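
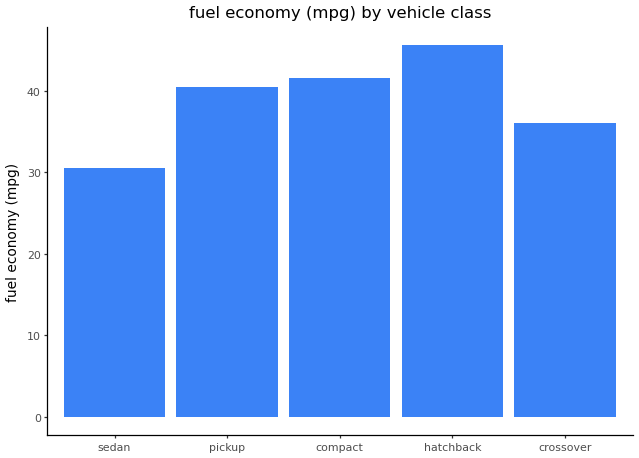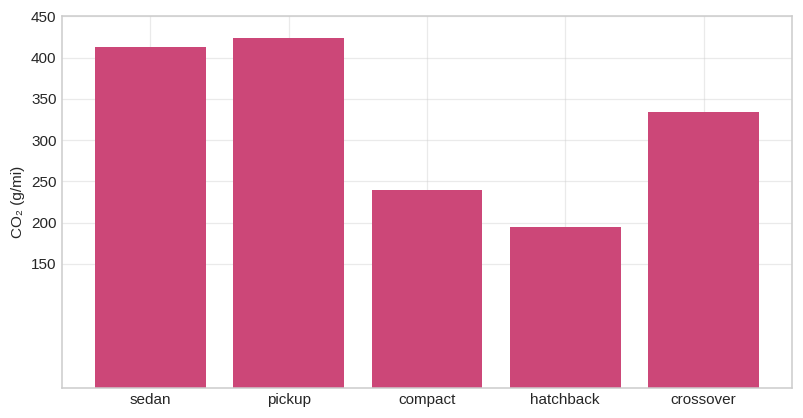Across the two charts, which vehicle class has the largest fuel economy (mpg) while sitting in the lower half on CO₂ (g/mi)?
Chart 2 median CO₂ (g/mi) ≈ 350; below-median vehicle classes: compact, hatchback. Among those, hatchback has the highest fuel economy (mpg) (≈ 45).

hatchback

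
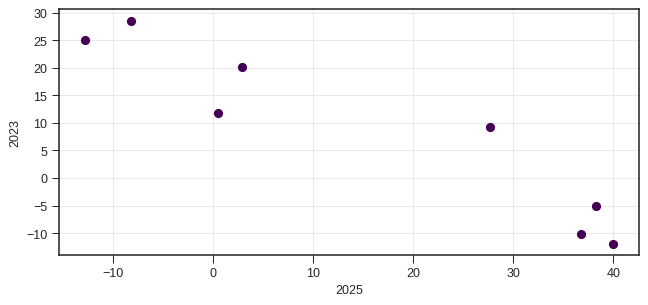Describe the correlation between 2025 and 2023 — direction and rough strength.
Points are negatively correlated; strong (|r| ≈ 0.9).

negative, strong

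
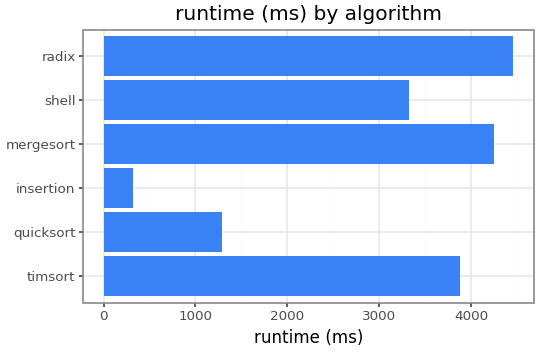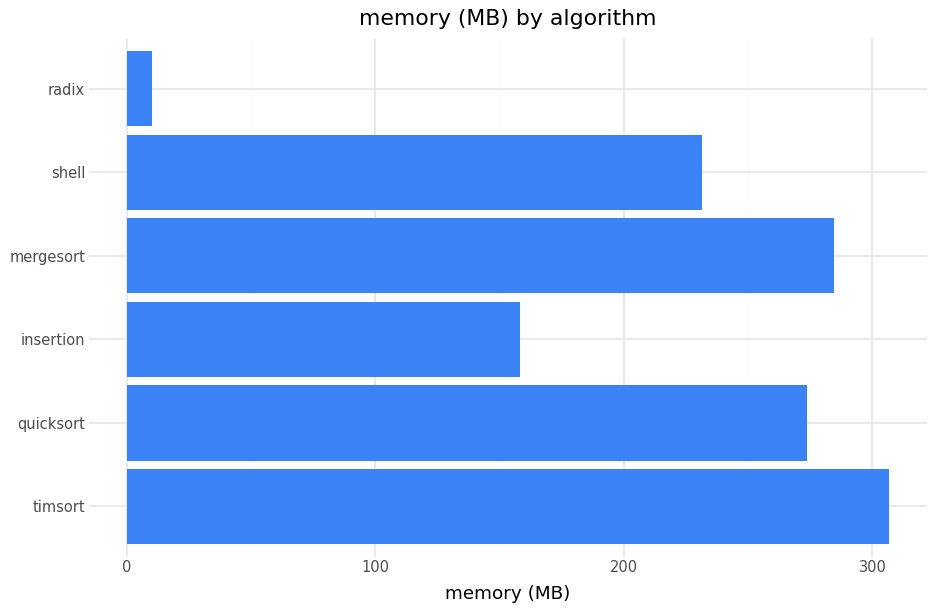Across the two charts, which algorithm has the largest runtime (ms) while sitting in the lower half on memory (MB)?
Chart 2 median memory (MB) ≈ 250; below-median algorithms: insertion, shell, radix. Among those, radix has the highest runtime (ms) (≈ 4500).

radix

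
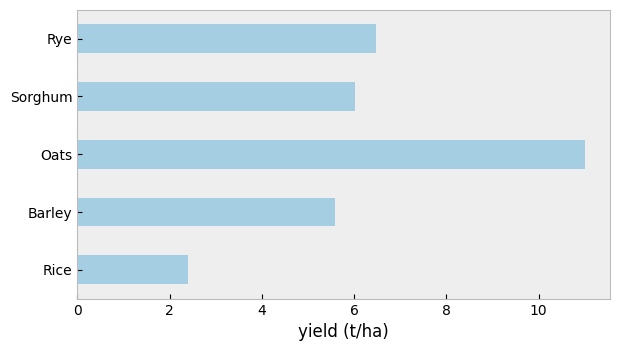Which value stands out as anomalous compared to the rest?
Oats ≈ 11; the rest sit between ≈ 2 and ≈ 6.

Oats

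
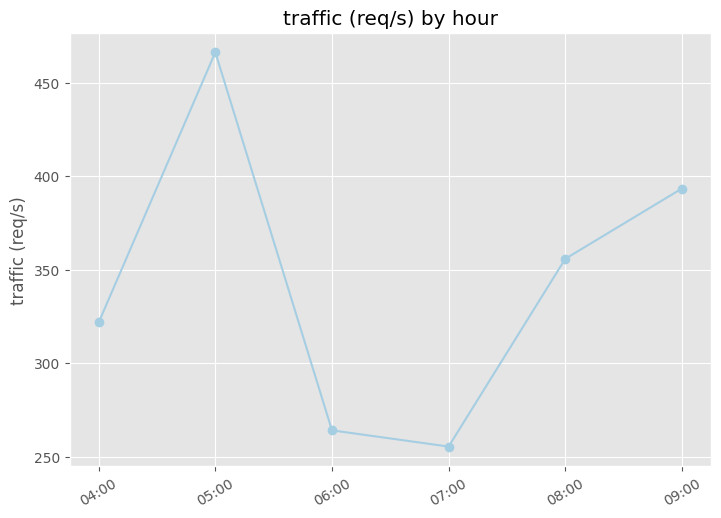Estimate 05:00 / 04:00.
05:00 ≈ 460, 04:00 ≈ 320; 460/320 ≈ 1.44.

≈ 1.44×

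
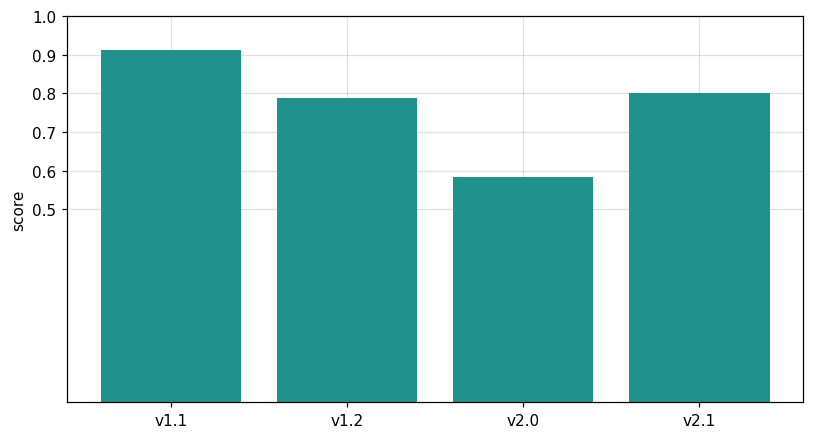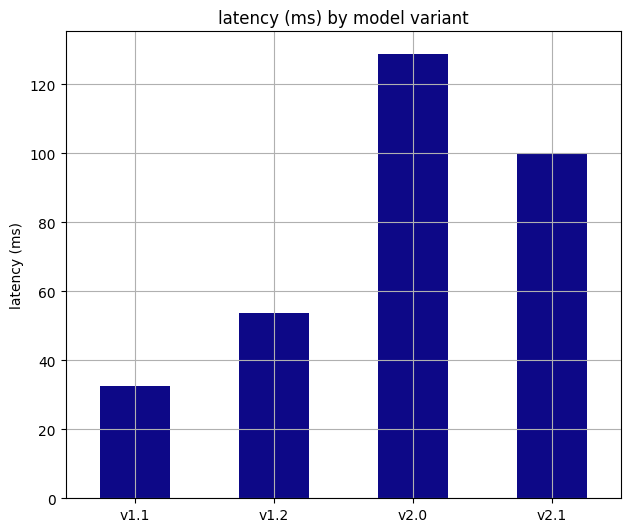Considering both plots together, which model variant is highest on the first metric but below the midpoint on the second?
Chart 2 median latency (ms) ≈ 80; below-median model variants: v1.1, v1.2. Among those, v1.1 has the highest score (≈ 0.9).

v1.1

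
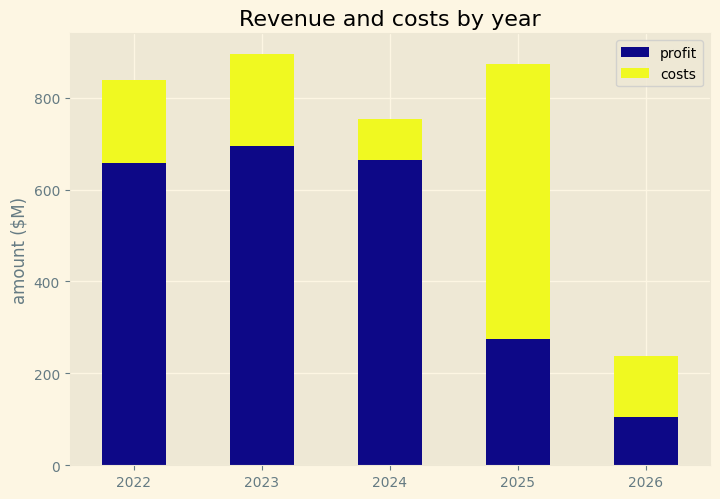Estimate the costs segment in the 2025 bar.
≈ 600

costs top ≈ 900, bottom ≈ 300; segment ≈ 600.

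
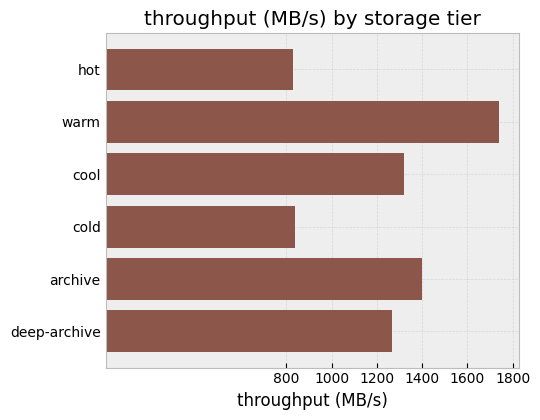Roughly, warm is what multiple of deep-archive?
≈ 1.5×

warm ≈ 1800, deep-archive ≈ 1200; 1800/1200 ≈ 1.5.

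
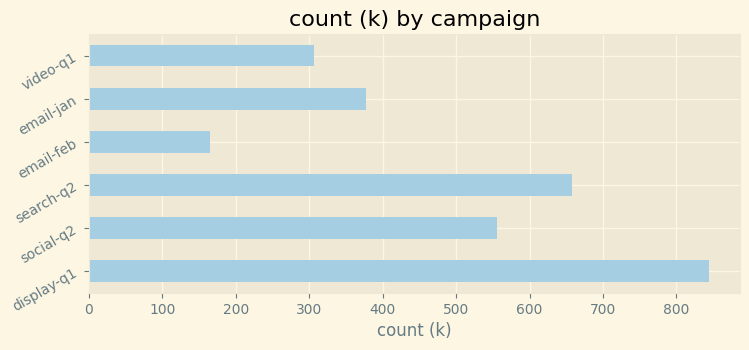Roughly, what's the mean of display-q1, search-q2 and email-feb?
(800 + 700 + 200) / 3 ≈ 567.

≈ 567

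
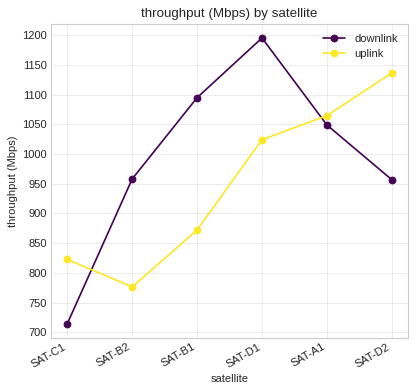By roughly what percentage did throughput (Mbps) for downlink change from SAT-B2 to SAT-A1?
≈ +10.5%

SAT-B2 ≈ 950, SAT-A1 ≈ 1050; (1050 − 950) / 950 ≈ +10.5%.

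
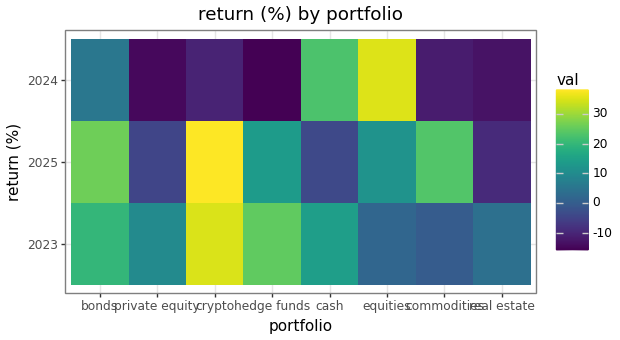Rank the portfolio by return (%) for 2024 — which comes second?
Top 3 for 2024: equities ≈ 35, cash ≈ 25, bonds ≈ 5.

cash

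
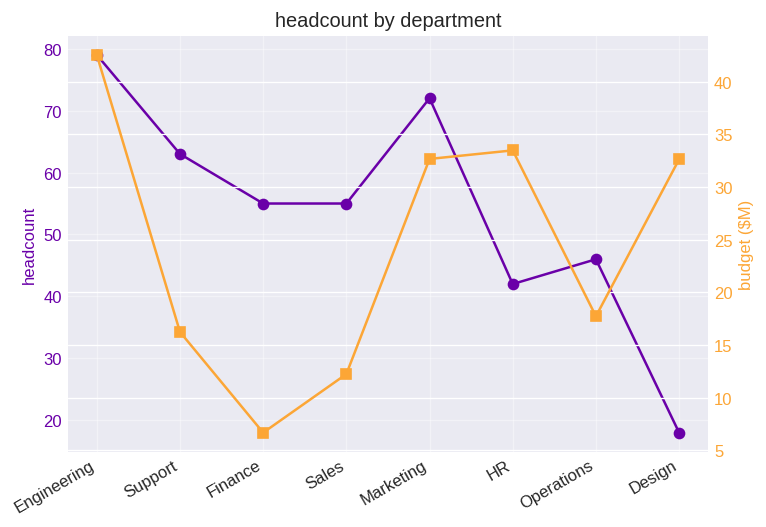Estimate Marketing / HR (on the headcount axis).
Marketing ≈ 70, HR ≈ 40; 70/40 ≈ 1.75.

≈ 1.75×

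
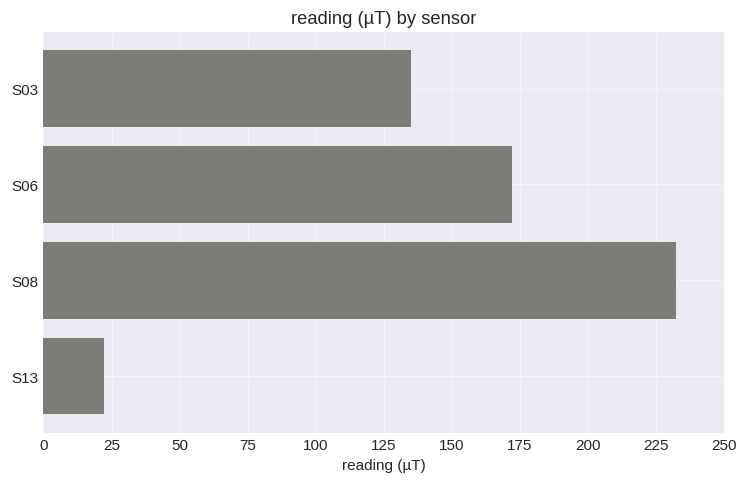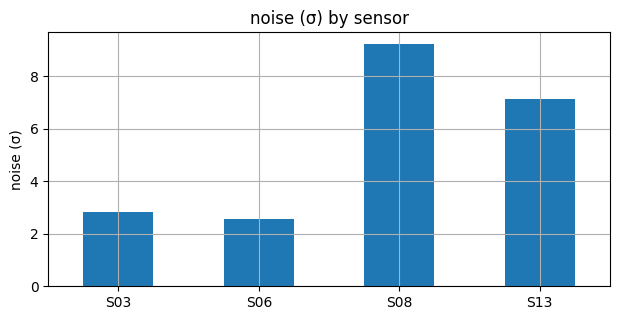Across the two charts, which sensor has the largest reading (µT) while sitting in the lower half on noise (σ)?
S06

Chart 2 median noise (σ) ≈ 5; below-median sensors: S03, S06. Among those, S06 has the highest reading (µT) (≈ 175).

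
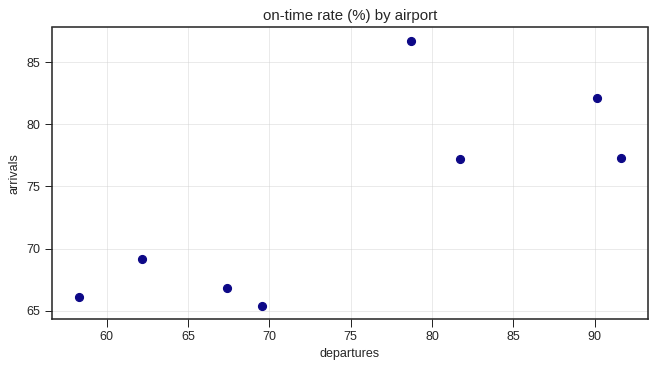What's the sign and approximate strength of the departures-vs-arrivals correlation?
Points are positively correlated; strong (|r| ≈ 0.8).

positive, strong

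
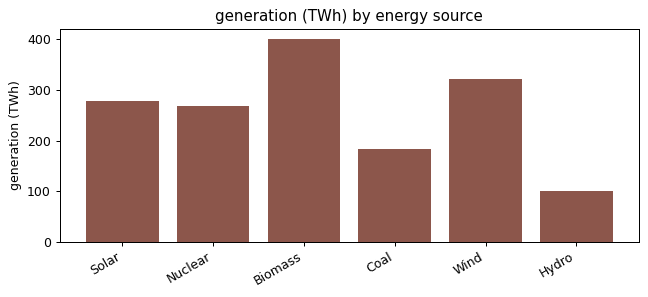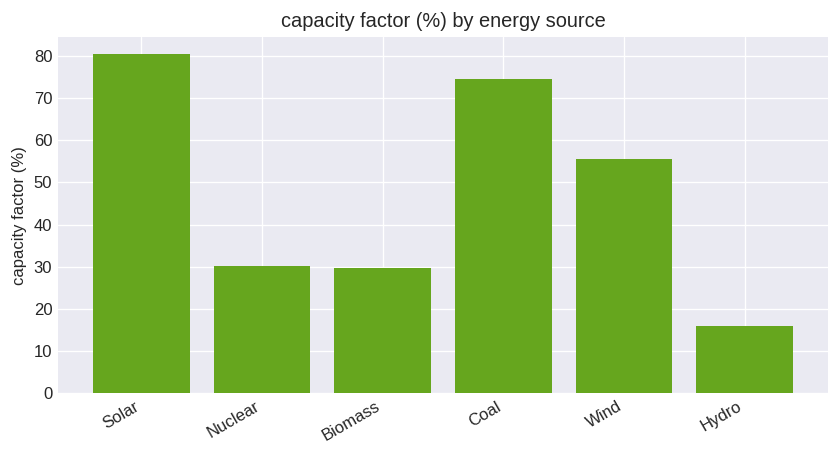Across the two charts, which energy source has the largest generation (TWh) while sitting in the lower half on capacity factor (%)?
Chart 2 median capacity factor (%) ≈ 40; below-median energy sources: Nuclear, Biomass, Hydro. Among those, Biomass has the highest generation (TWh) (≈ 400).

Biomass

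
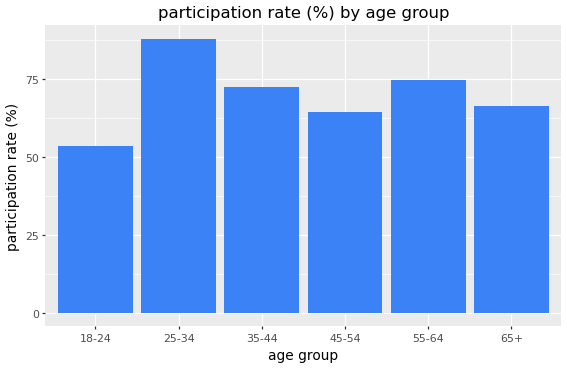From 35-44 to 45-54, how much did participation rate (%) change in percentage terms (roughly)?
≈ -14.3%

35-44 ≈ 70, 45-54 ≈ 60; (60 − 70) / 70 ≈ -14.3%.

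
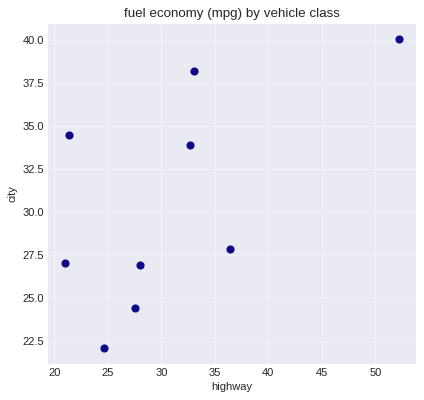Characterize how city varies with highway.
Points are positively correlated; moderate (|r| ≈ 0.6).

positive, moderate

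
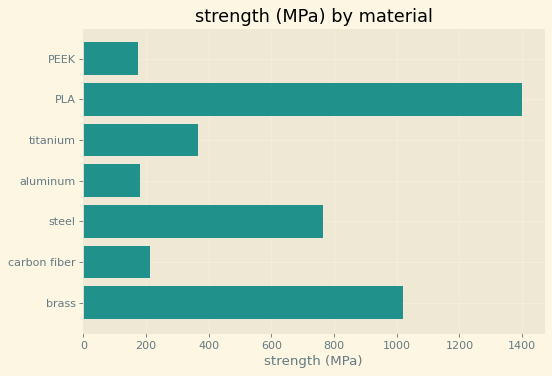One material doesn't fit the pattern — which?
PLA

PLA ≈ 1400; the rest sit between ≈ 200 and ≈ 1000.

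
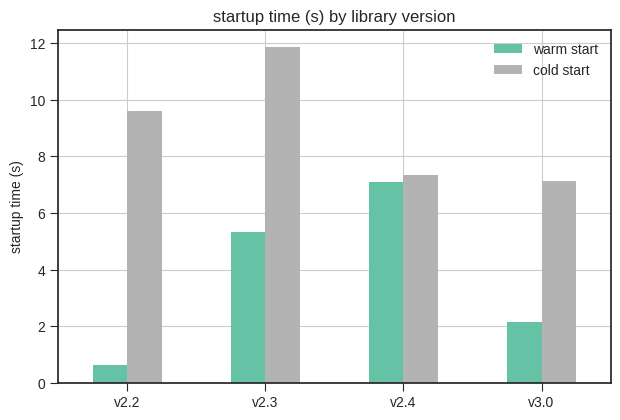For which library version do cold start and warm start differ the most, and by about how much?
v2.2, ≈ 9 s

v2.2: cold start ≈ 10, warm start ≈ 1 → gap ≈ 9. Next-largest (v2.3) is only ≈ 7.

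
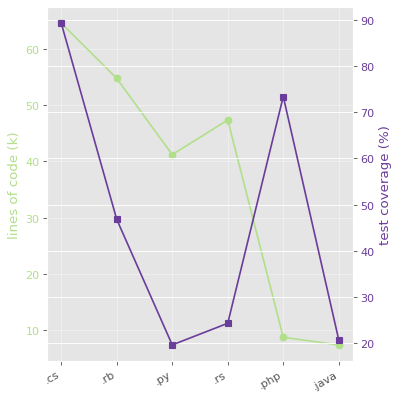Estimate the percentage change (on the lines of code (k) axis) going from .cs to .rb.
≈ -15.4%

.cs ≈ 65, .rb ≈ 55; (55 − 65) / 65 ≈ -15.4%.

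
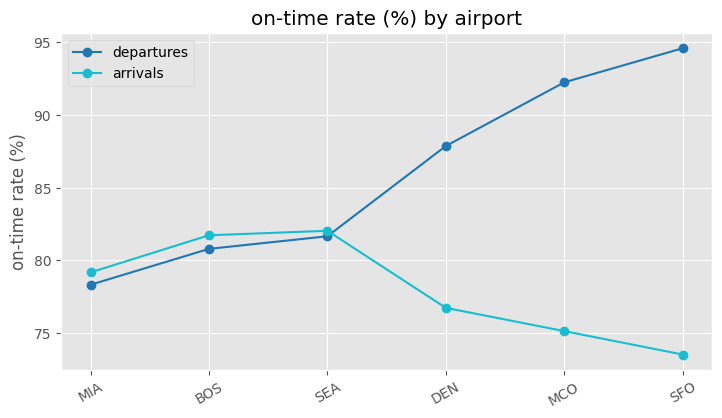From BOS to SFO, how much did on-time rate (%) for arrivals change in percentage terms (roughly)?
≈ -9.8%

BOS ≈ 82, SFO ≈ 74; (74 − 82) / 82 ≈ -9.8%.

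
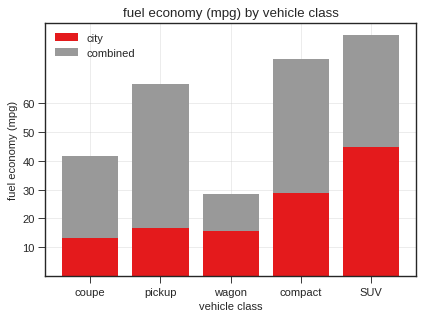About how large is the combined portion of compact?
combined top ≈ 80, bottom ≈ 30; segment ≈ 50.

≈ 50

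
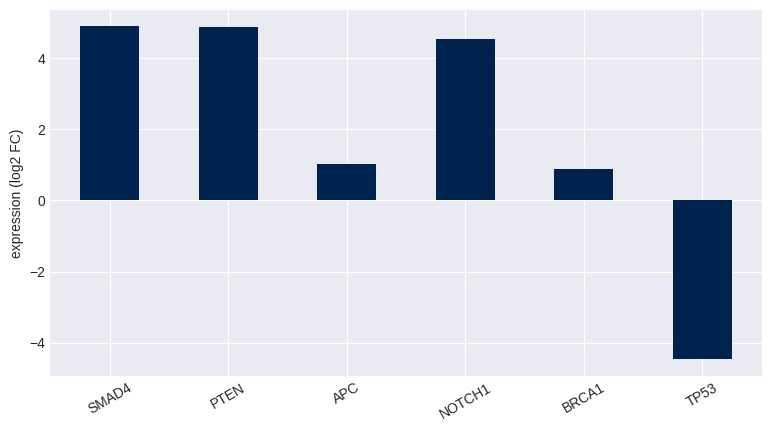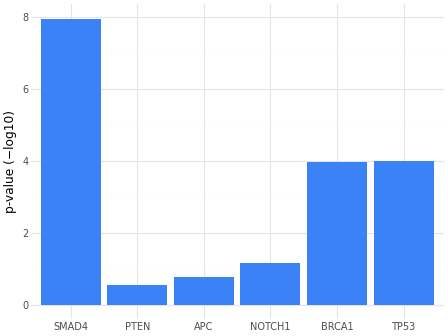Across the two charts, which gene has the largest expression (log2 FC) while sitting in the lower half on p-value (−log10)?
PTEN

Chart 2 median p-value (−log10) ≈ 3; below-median genes: PTEN, APC, NOTCH1. Among those, PTEN has the highest expression (log2 FC) (≈ 5).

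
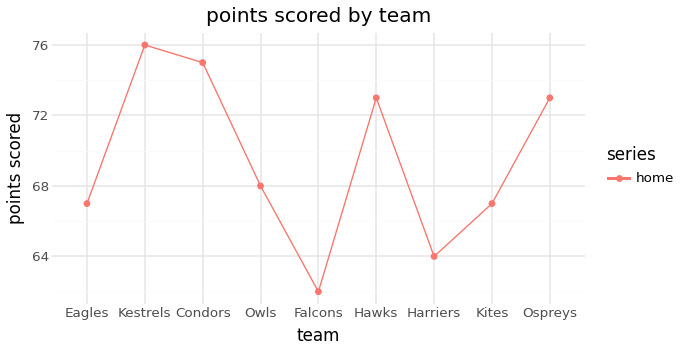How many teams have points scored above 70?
4

Above 70: Kestrels, Condors, Hawks, Ospreys.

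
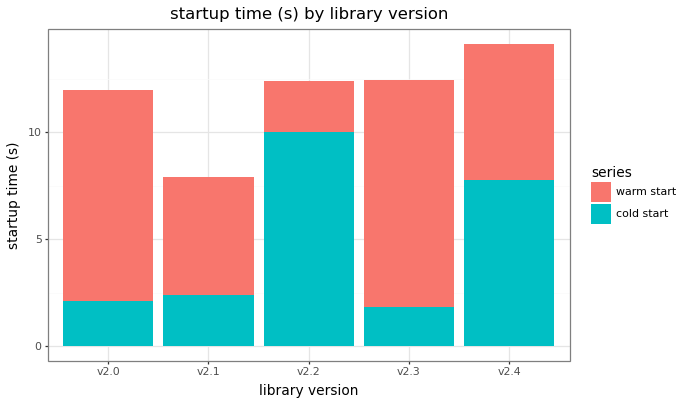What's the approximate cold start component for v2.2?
≈ 10

cold start top ≈ 10, bottom ≈ 0; segment ≈ 10.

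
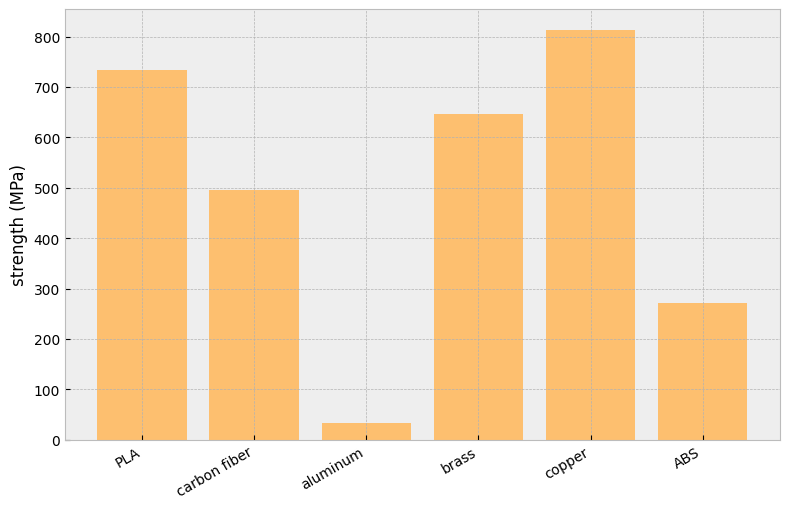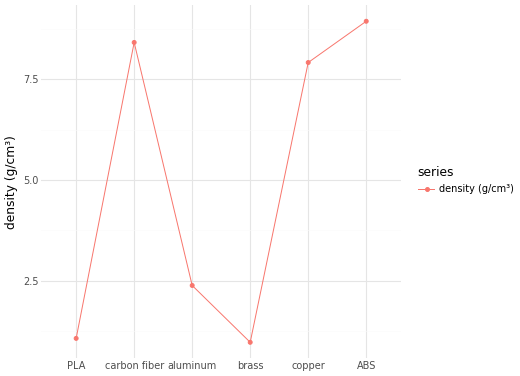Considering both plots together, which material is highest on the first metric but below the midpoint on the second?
Chart 2 median density (g/cm³) ≈ 5; below-median materials: PLA, aluminum, brass. Among those, PLA has the highest strength (MPa) (≈ 700).

PLA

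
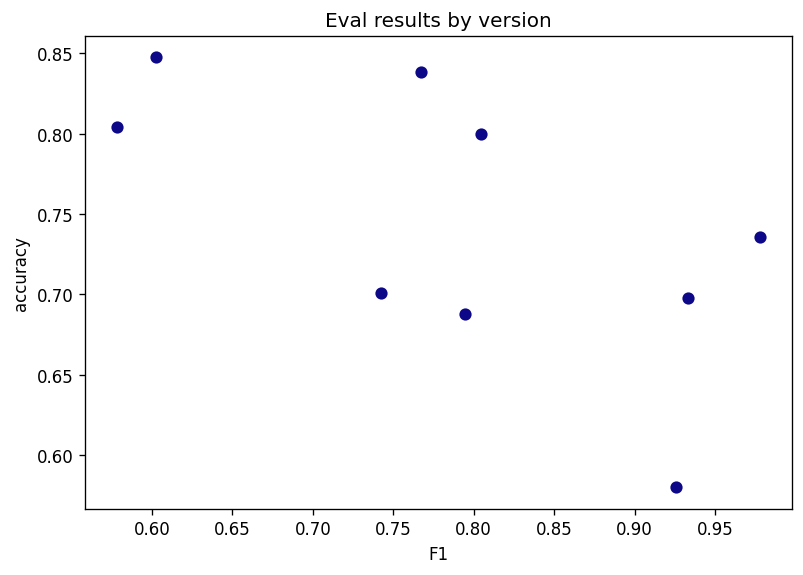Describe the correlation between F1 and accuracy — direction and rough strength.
negative, moderate

Points are negatively correlated; moderate (|r| ≈ 0.6).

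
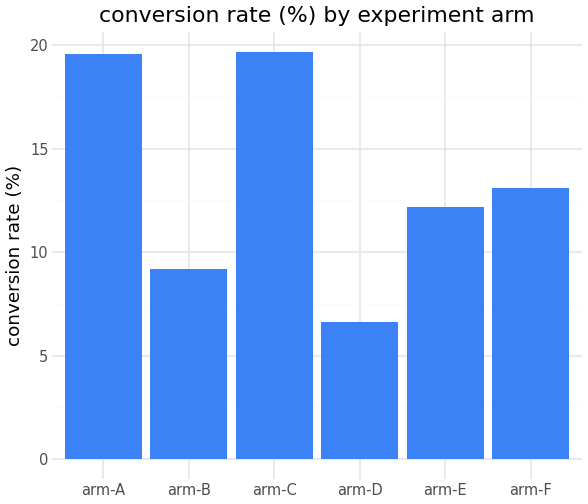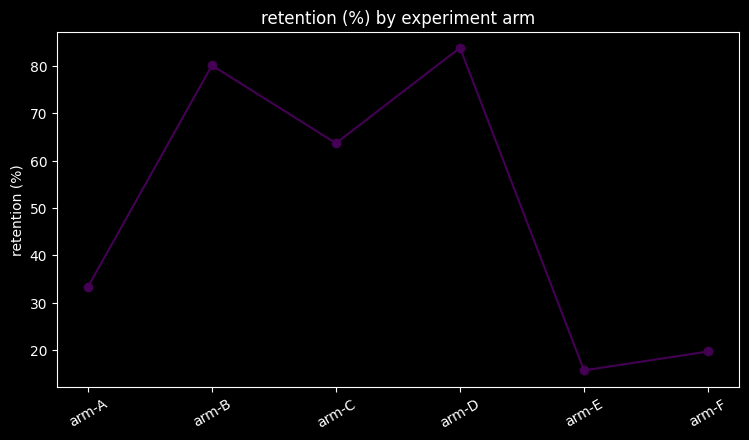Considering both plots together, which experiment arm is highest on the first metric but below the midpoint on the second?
arm-A

Chart 2 median retention (%) ≈ 50; below-median experiment arms: arm-A, arm-E, arm-F. Among those, arm-A has the highest conversion rate (%) (≈ 20).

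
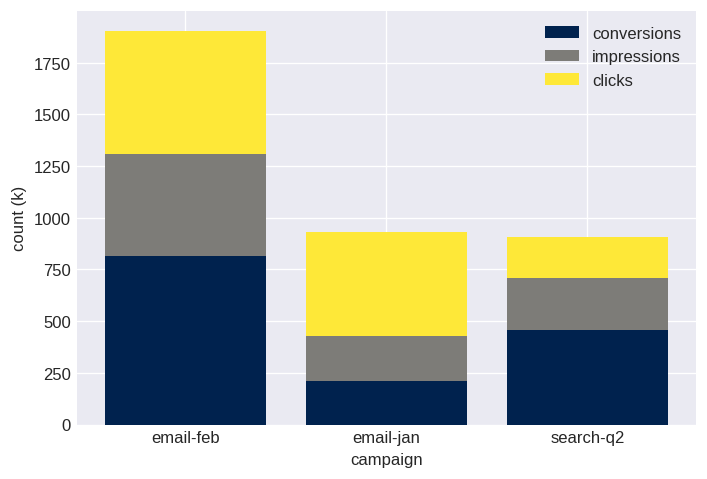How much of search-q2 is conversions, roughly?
≈ 400

conversions top ≈ 400, bottom ≈ 0; segment ≈ 400.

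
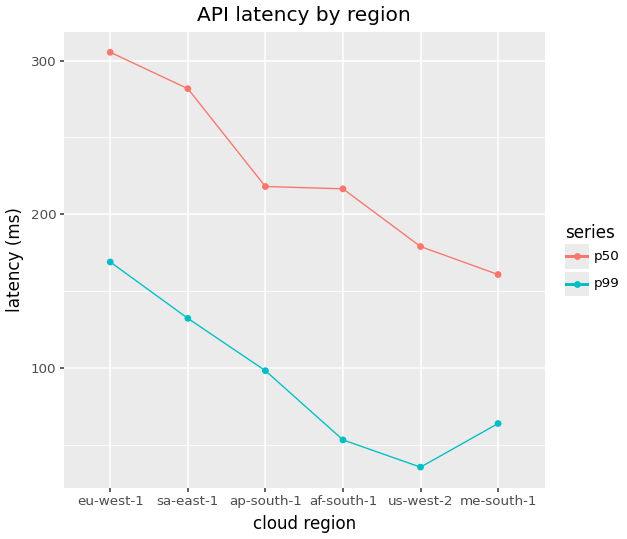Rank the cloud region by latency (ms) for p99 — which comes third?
Top 4 for p99: eu-west-1 ≈ 175, sa-east-1 ≈ 125, ap-south-1 ≈ 100, me-south-1 ≈ 75.

ap-south-1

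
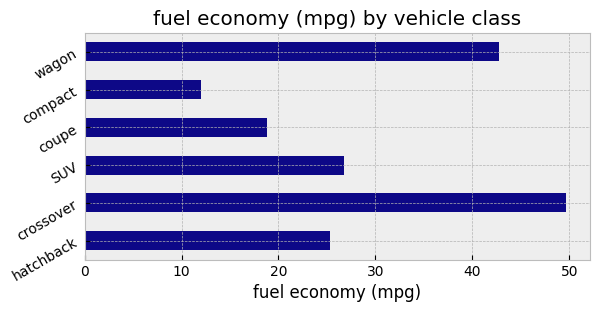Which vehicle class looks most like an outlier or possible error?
crossover ≈ 50; the rest sit between ≈ 10 and ≈ 45.

crossover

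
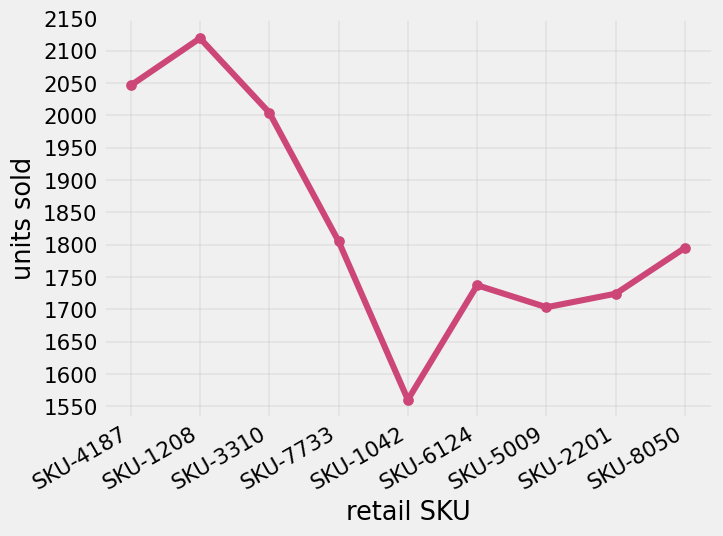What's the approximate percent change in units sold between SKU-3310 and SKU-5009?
SKU-3310 ≈ 2000, SKU-5009 ≈ 1700; (1700 − 2000) / 2000 ≈ -15%.

≈ -15%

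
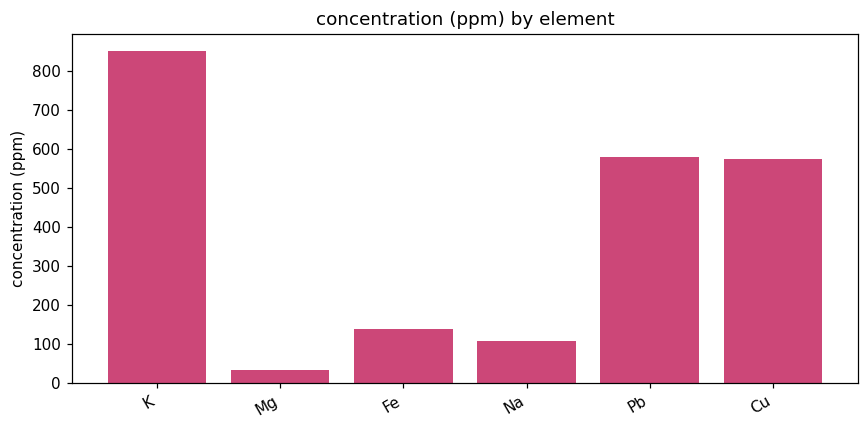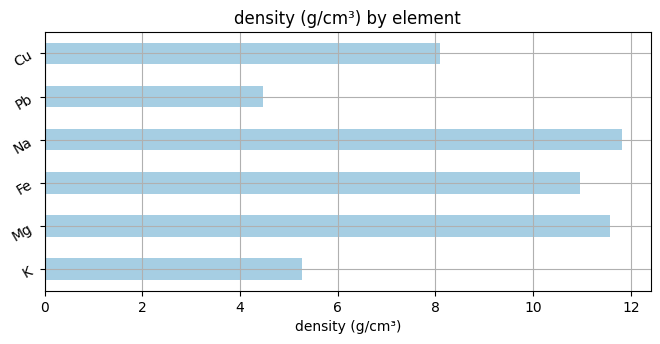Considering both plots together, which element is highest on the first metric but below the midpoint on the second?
K

Chart 2 median density (g/cm³) ≈ 10; below-median elements: K, Pb, Cu. Among those, K has the highest concentration (ppm) (≈ 900).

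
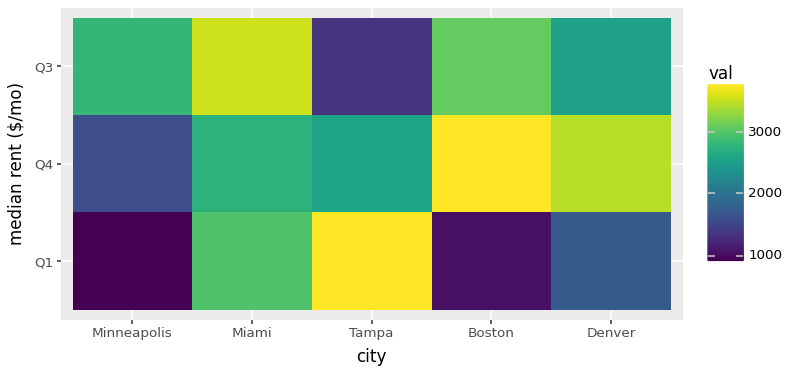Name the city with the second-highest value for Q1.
Miami

Top 3 for Q1: Tampa ≈ 4000, Miami ≈ 3000, Denver ≈ 1500.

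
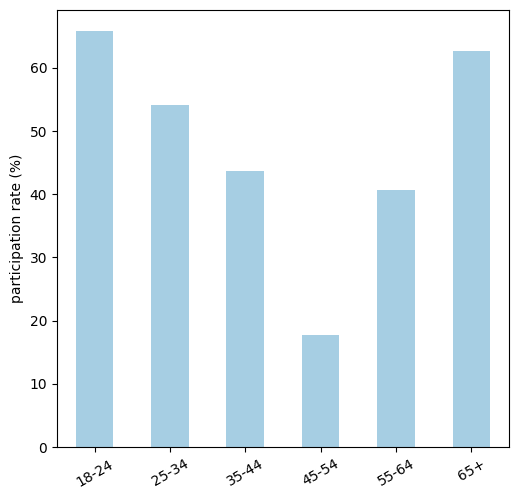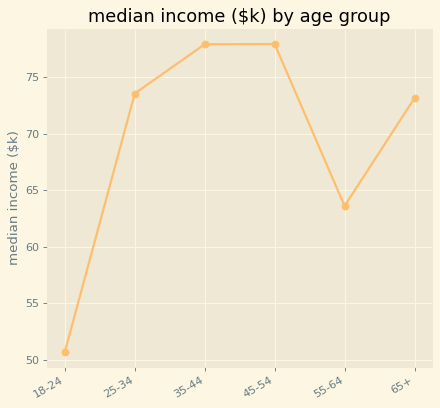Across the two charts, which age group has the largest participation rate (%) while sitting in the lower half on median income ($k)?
18-24

Chart 2 median median income ($k) ≈ 70; below-median age groups: 18-24, 55-64, 65+. Among those, 18-24 has the highest participation rate (%) (≈ 70).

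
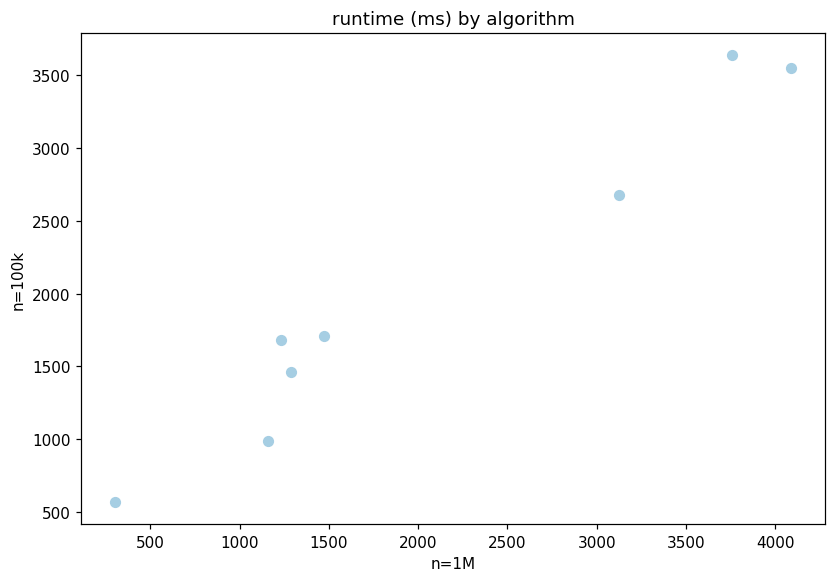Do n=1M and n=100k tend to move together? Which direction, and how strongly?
positive, strong

Points are positively correlated; strong (|r| ≈ 1.0).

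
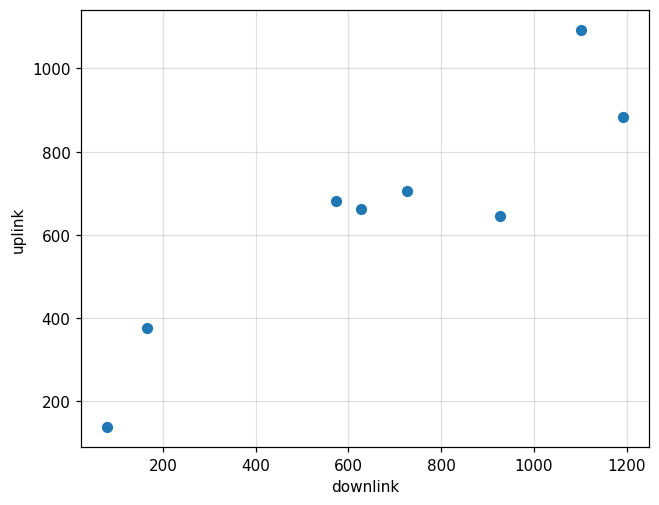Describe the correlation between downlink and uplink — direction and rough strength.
Points are positively correlated; strong (|r| ≈ 0.9).

positive, strong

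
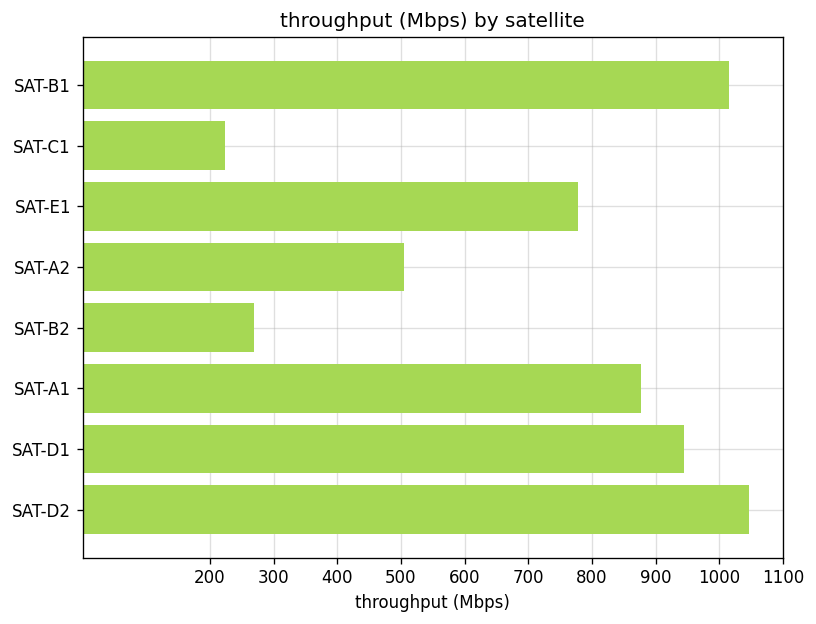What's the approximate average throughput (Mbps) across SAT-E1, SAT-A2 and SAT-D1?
≈ 733

(800 + 500 + 900) / 3 ≈ 733.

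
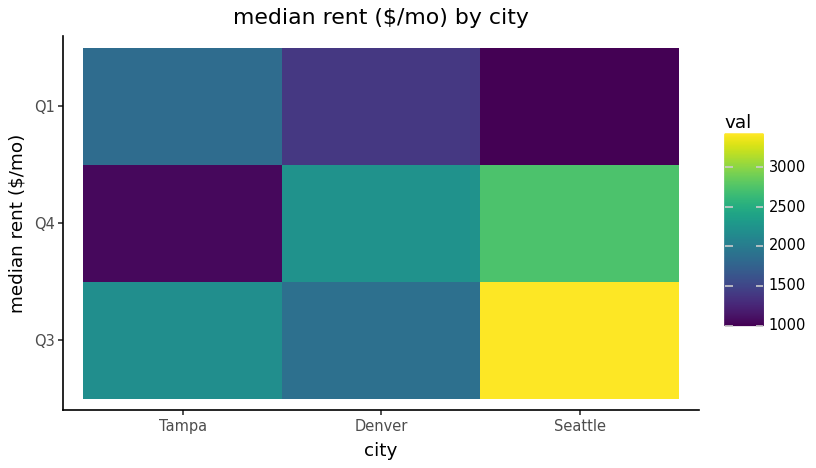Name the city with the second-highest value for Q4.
Denver

Top 3 for Q4: Seattle ≈ 2500, Denver ≈ 2000, Tampa ≈ 1000.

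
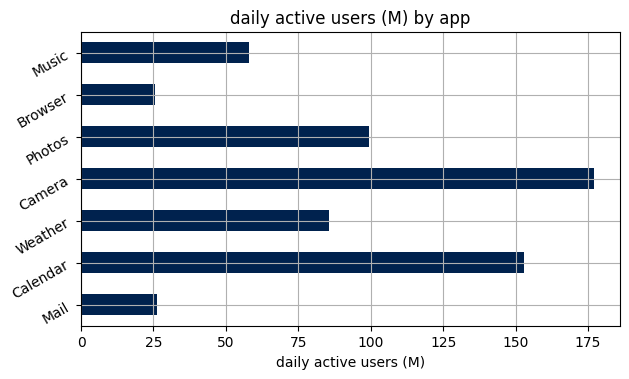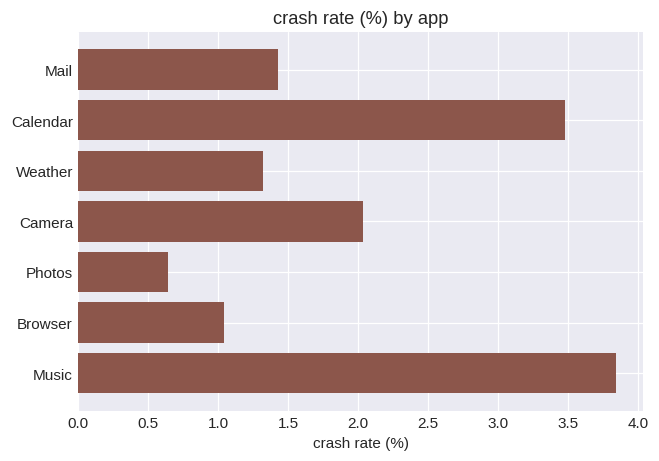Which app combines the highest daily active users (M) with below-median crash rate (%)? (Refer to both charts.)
Photos

Chart 2 median crash rate (%) ≈ 1.5; below-median apps: Weather, Photos, Browser. Among those, Photos has the highest daily active users (M) (≈ 100).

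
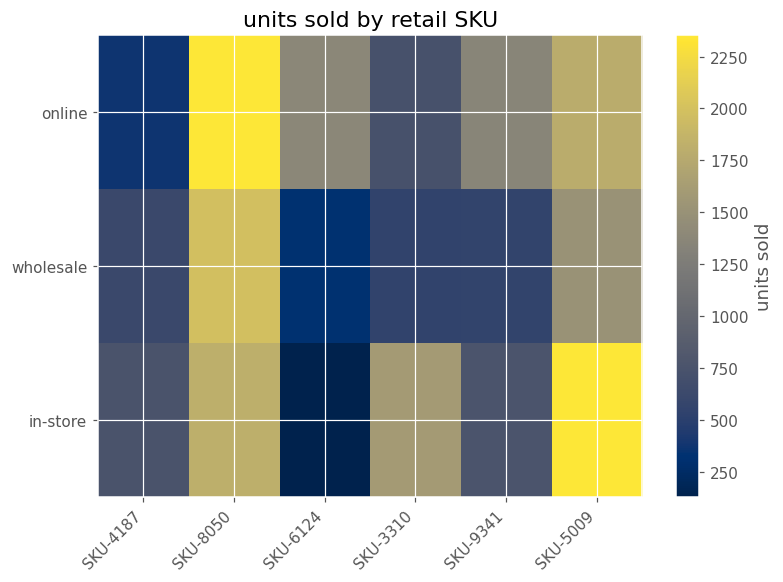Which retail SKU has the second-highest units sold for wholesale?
SKU-5009

Top 3 for wholesale: SKU-8050 ≈ 2000, SKU-5009 ≈ 1600, SKU-4187 ≈ 600.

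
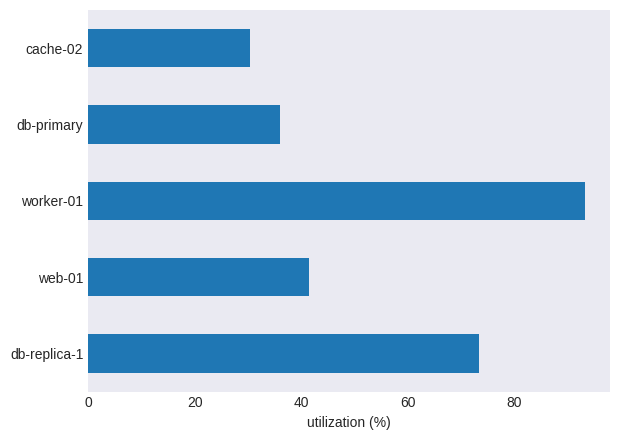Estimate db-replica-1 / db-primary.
≈ 1.75×

db-replica-1 ≈ 70, db-primary ≈ 40; 70/40 ≈ 1.75.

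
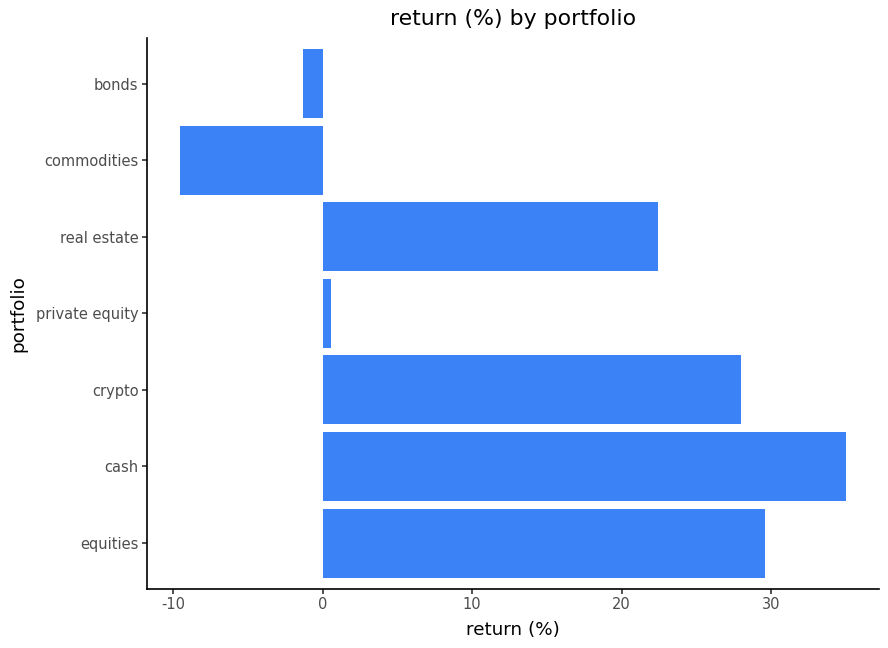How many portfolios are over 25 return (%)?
Above 25: equities, cash, crypto.

3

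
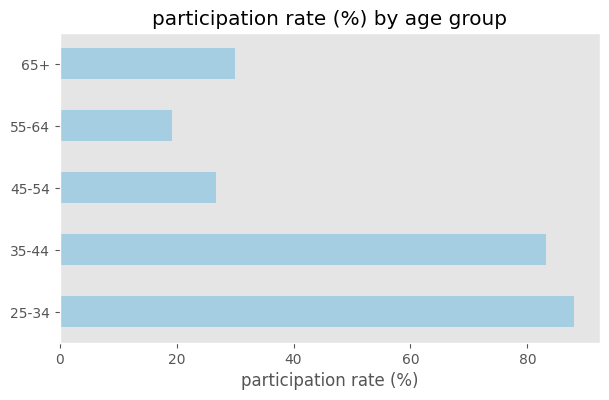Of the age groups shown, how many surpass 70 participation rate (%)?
Above 70: 25-34, 35-44.

2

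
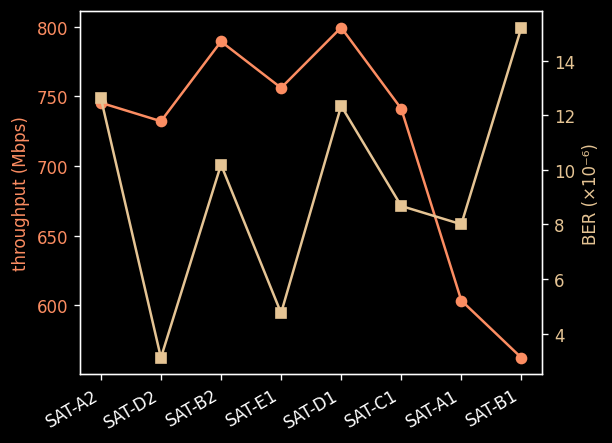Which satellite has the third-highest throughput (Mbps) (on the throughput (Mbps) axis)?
Top 4 (on the throughput (Mbps) axis): SAT-D1 ≈ 800, SAT-B2 ≈ 780, SAT-E1 ≈ 760, SAT-A2 ≈ 740.

SAT-E1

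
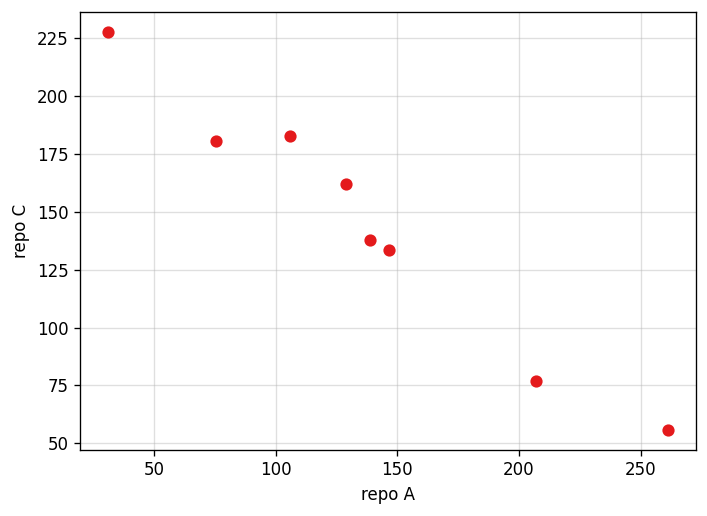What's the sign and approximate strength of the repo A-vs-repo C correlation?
negative, strong

Points are negatively correlated; strong (|r| ≈ 1.0).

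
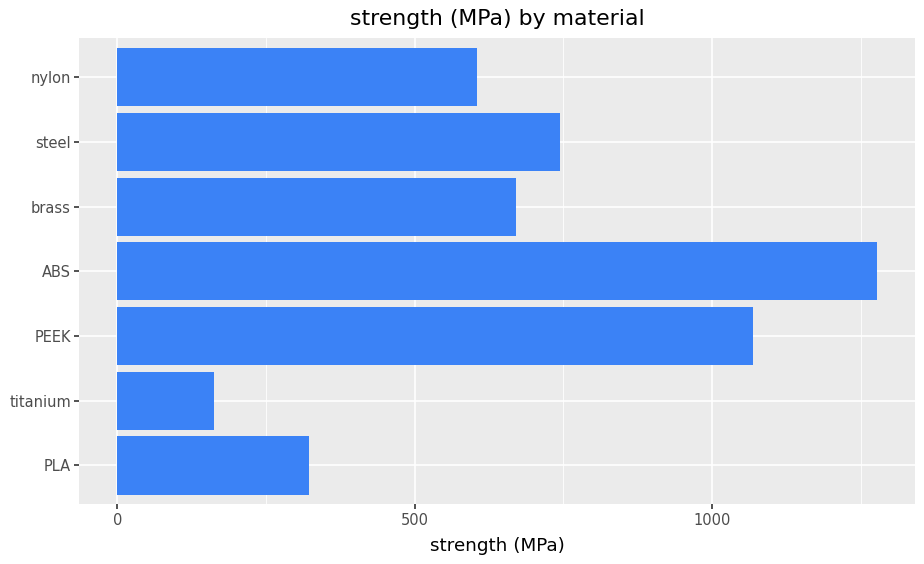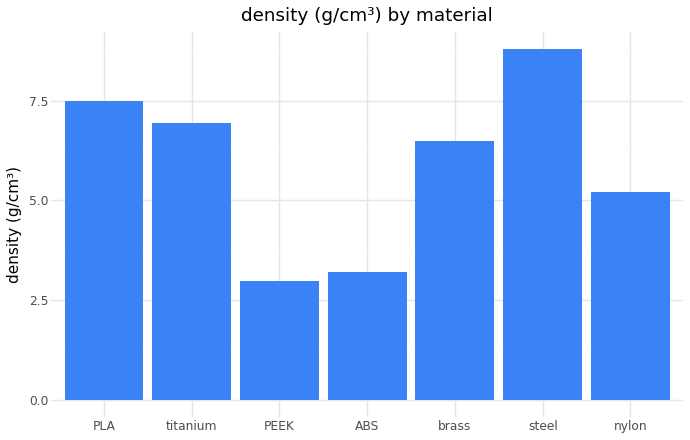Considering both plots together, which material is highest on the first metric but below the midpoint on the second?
ABS

Chart 2 median density (g/cm³) ≈ 6; below-median materials: PEEK, ABS, nylon. Among those, ABS has the highest strength (MPa) (≈ 1200).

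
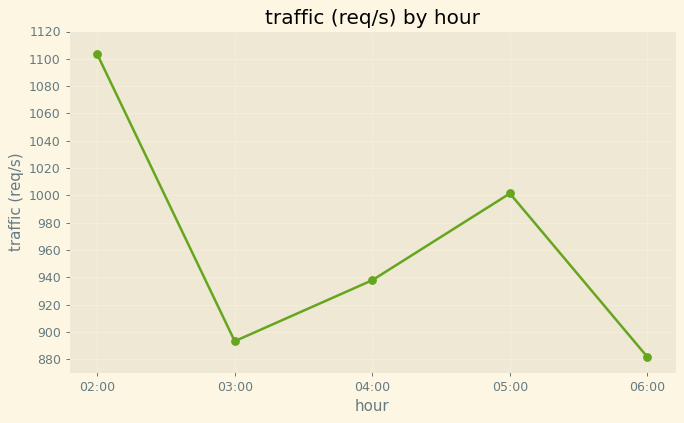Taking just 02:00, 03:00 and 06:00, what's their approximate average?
≈ 960

(1100 + 900 + 880) / 3 ≈ 960.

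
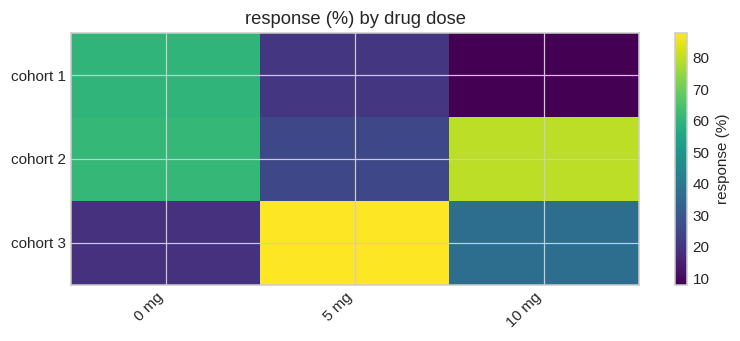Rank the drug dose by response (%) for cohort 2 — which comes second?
Top 3 for cohort 2: 10 mg ≈ 80, 0 mg ≈ 60, 5 mg ≈ 30.

0 mg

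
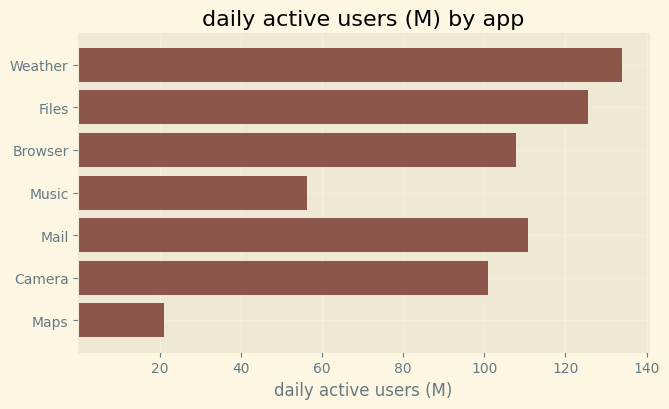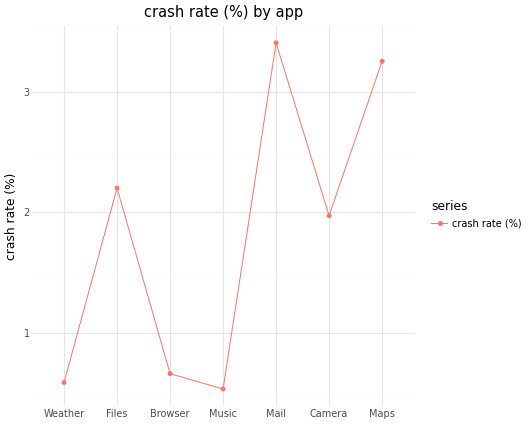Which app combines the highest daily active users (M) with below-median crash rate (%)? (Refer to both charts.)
Weather

Chart 2 median crash rate (%) ≈ 2; below-median apps: Weather, Browser, Music. Among those, Weather has the highest daily active users (M) (≈ 140).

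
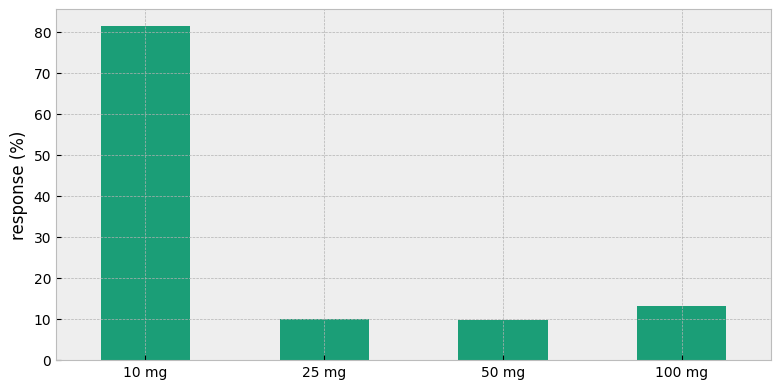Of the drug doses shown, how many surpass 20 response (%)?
1

Above 20: 10 mg.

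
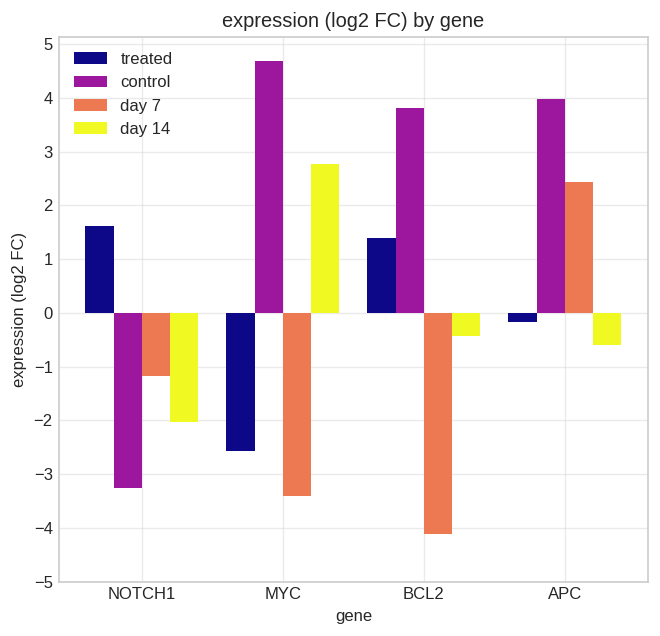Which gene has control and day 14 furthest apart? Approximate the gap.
APC: control ≈ 4, day 14 ≈ -1 → gap ≈ 5. Next-largest (BCL2) is only ≈ 4.

APC, ≈ 5 log2 FC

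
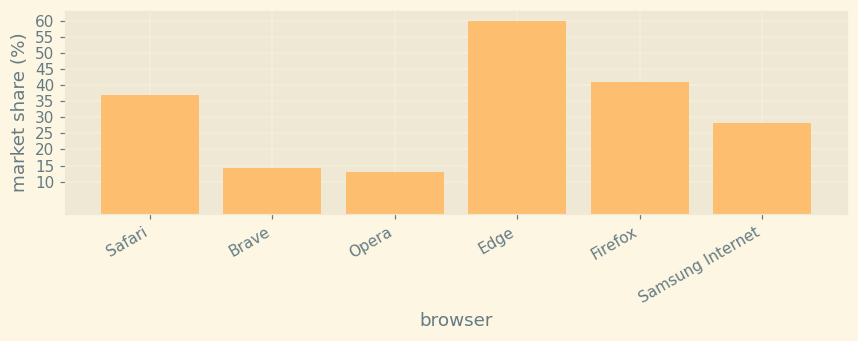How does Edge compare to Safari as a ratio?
≈ 1.71×

Edge ≈ 60, Safari ≈ 35; 60/35 ≈ 1.71.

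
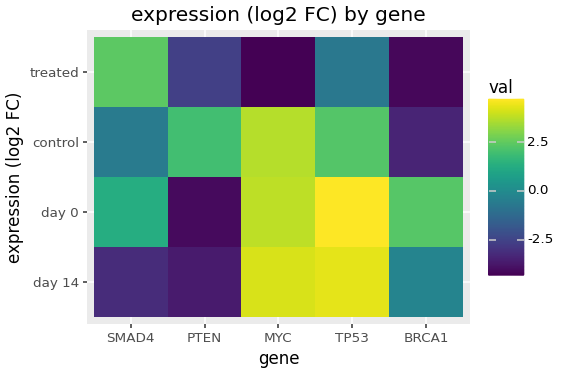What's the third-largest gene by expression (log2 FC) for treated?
PTEN

Top 4 for treated: SMAD4 ≈ 2, TP53 ≈ -1, PTEN ≈ -3, BRCA1 ≈ -4.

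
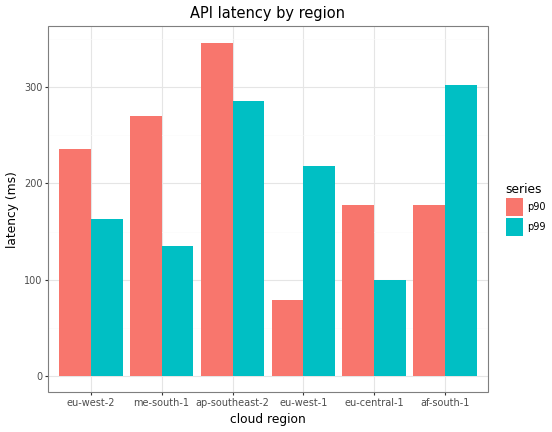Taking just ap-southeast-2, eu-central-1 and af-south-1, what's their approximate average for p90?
(350 + 200 + 200) / 3 ≈ 250.

≈ 250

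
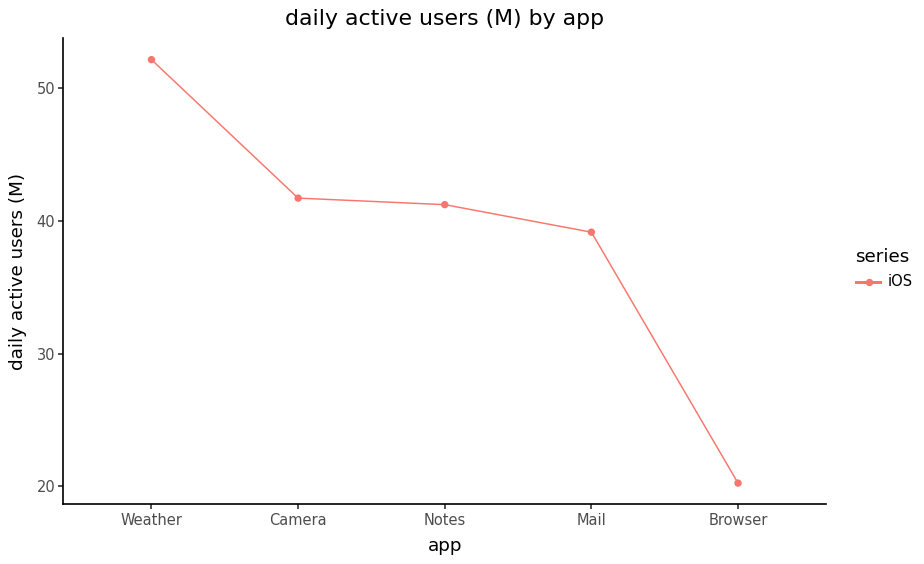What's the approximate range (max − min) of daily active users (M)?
Max Weather ≈ 50, min Browser ≈ 20; range ≈ 30.

≈ 30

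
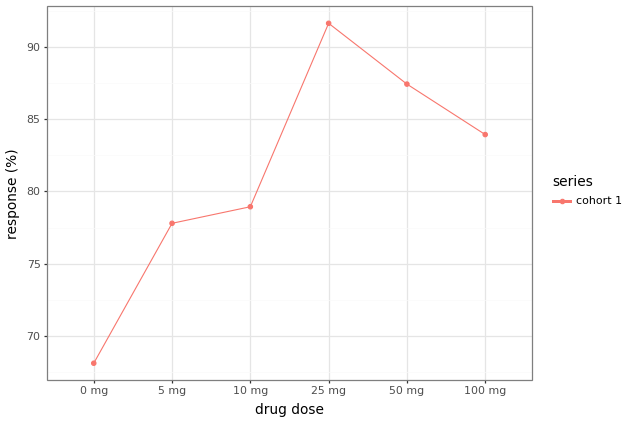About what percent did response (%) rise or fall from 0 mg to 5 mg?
≈ +14.7%

0 mg ≈ 68, 5 mg ≈ 78; (78 − 68) / 68 ≈ +14.7%.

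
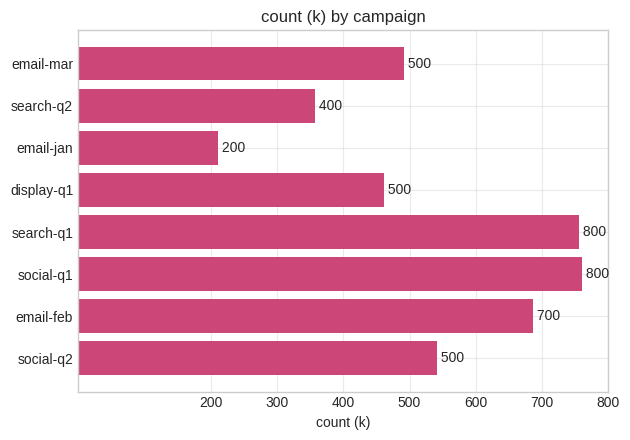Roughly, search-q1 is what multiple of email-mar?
search-q1 ≈ 800, email-mar ≈ 500; 800/500 ≈ 1.6.

≈ 1.6×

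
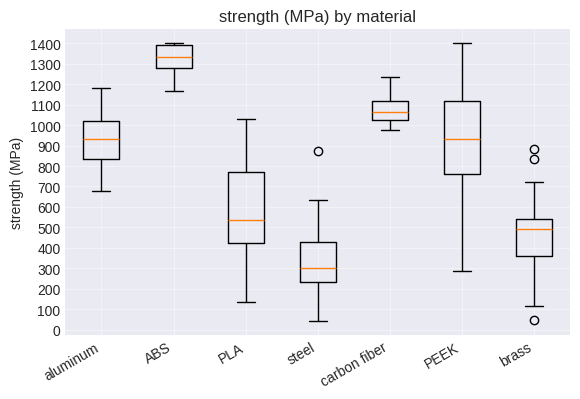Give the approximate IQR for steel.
≈ 200

Q3 ≈ 400, Q1 ≈ 200; IQR ≈ 200.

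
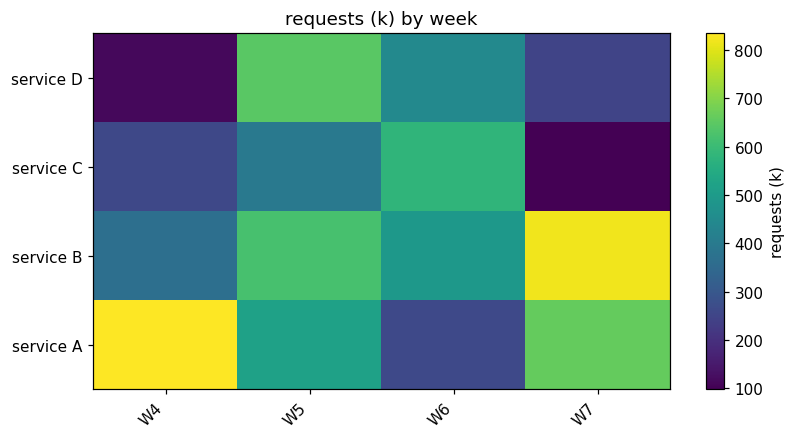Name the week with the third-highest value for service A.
W5

Top 4 for service A: W4 ≈ 800, W7 ≈ 700, W5 ≈ 500, W6 ≈ 300.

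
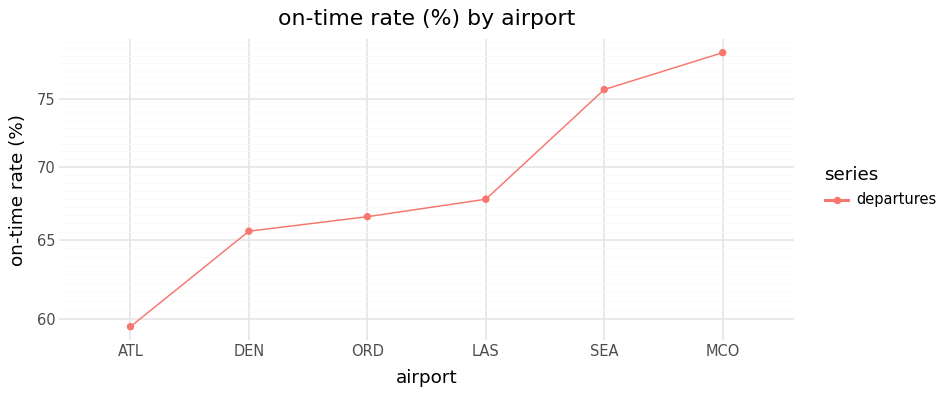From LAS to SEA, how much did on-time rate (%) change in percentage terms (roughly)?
LAS ≈ 68, SEA ≈ 76; (76 − 68) / 68 ≈ +11.8%.

≈ +11.8%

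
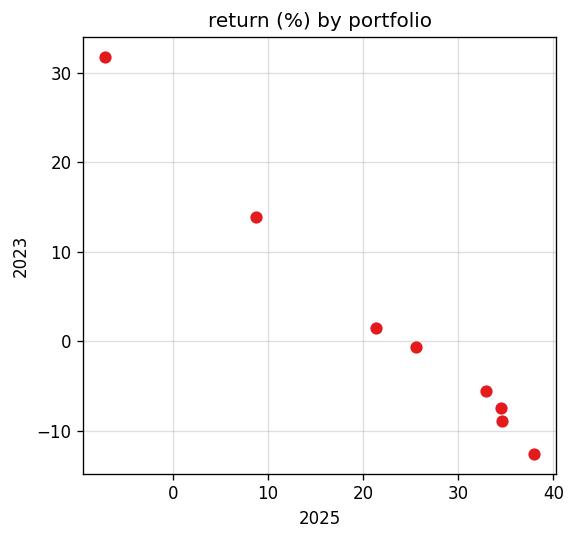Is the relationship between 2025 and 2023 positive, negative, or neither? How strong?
Points are negatively correlated; strong (|r| ≈ 1.0).

negative, strong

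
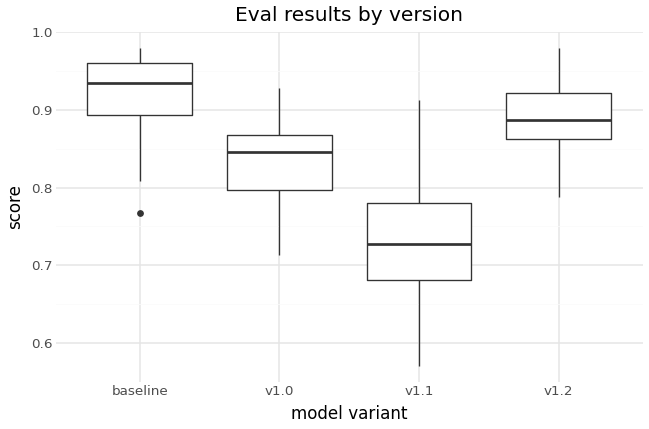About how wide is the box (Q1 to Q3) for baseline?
≈ 0.06

Q3 ≈ 0.96, Q1 ≈ 0.90; IQR ≈ 0.06.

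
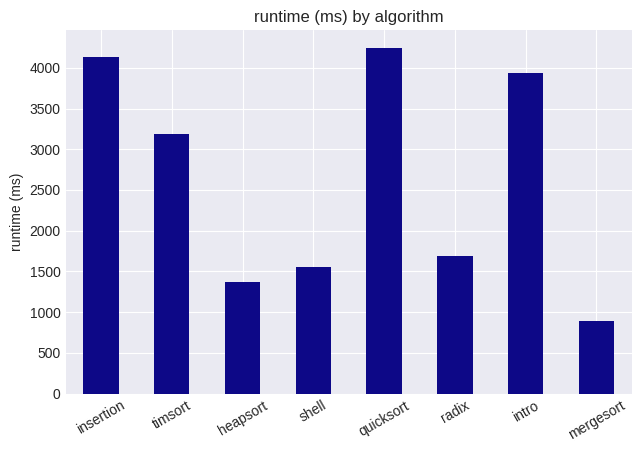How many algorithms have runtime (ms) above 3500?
3

Above 3500: insertion, quicksort, intro.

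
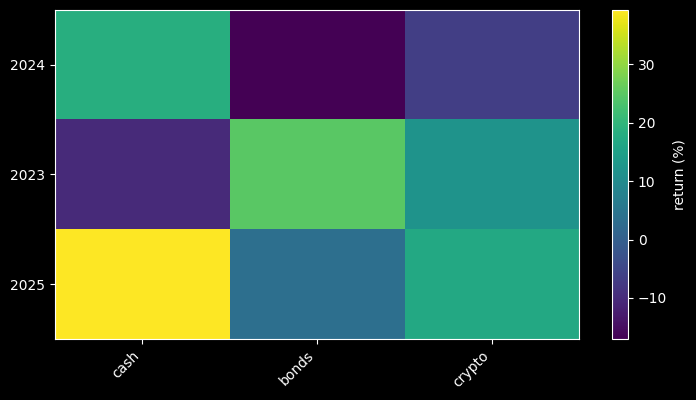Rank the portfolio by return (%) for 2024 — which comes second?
Top 3 for 2024: cash ≈ 20, crypto ≈ -5, bonds ≈ -15.

crypto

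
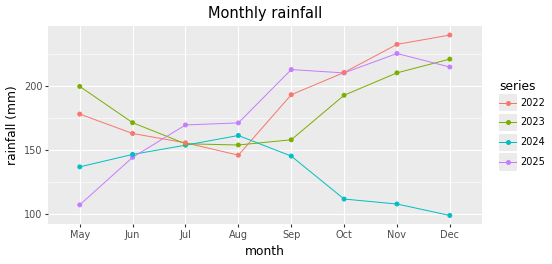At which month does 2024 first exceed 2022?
Jul: 2024 ≈ 160 vs 2022 ≈ 160 (not yet); Aug: 2024 ≈ 160 vs 2022 ≈ 140 (first crossover).

Aug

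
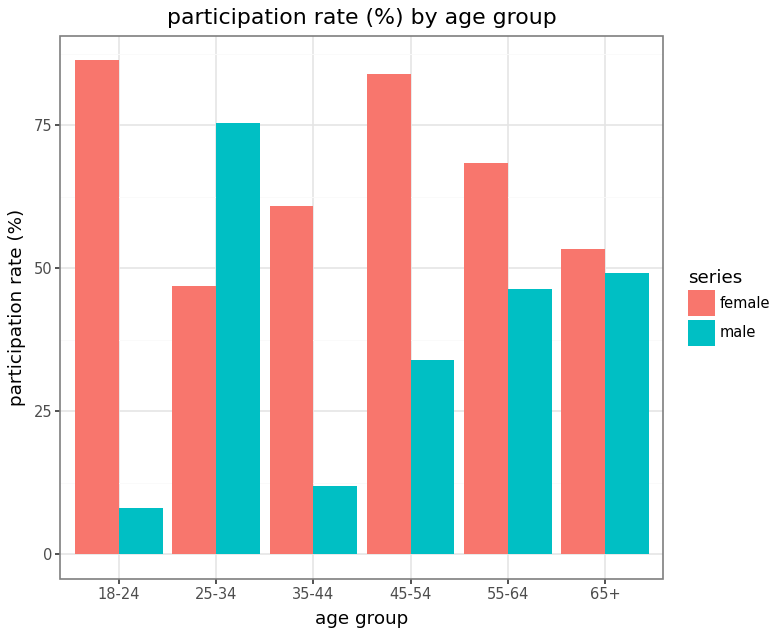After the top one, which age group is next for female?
45-54

Top 3 for female: 18-24 ≈ 90, 45-54 ≈ 80, 55-64 ≈ 70.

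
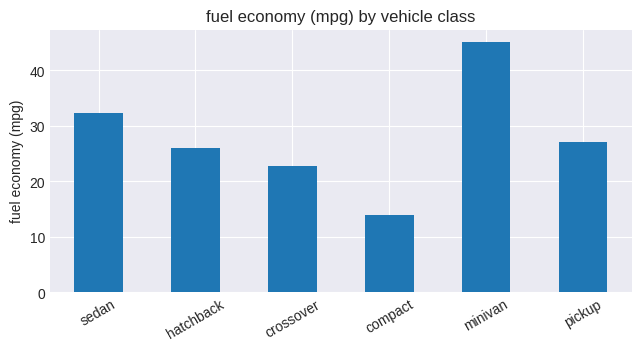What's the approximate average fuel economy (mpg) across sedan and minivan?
≈ 38

(30 + 45) / 2 ≈ 38.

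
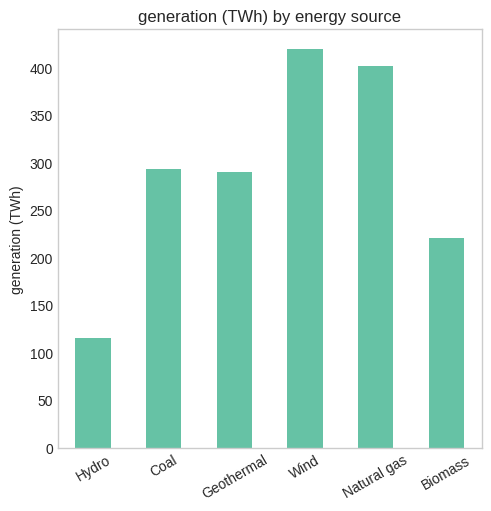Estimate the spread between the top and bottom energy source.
Max Wind ≈ 400, min Hydro ≈ 100; range ≈ 300.

≈ 300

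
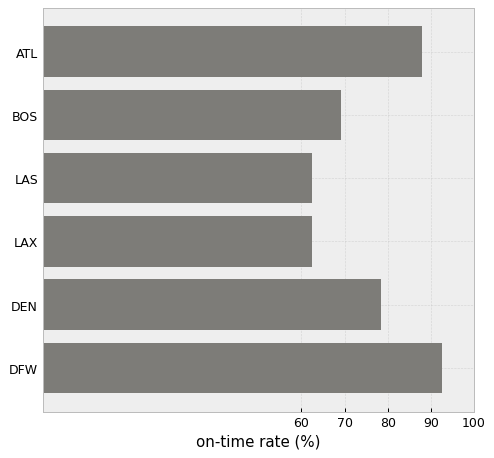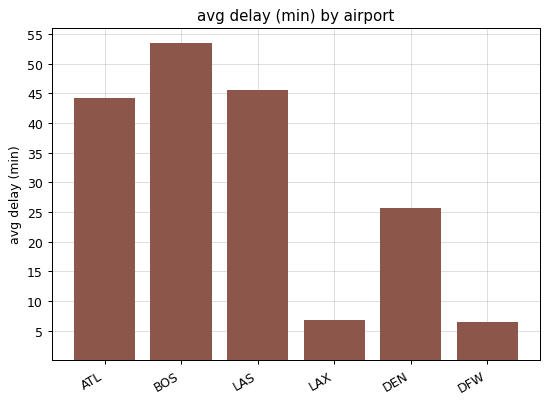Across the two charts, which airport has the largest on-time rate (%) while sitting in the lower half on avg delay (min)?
Chart 2 median avg delay (min) ≈ 35; below-median airports: LAX, DEN, DFW. Among those, DFW has the highest on-time rate (%) (≈ 90).

DFW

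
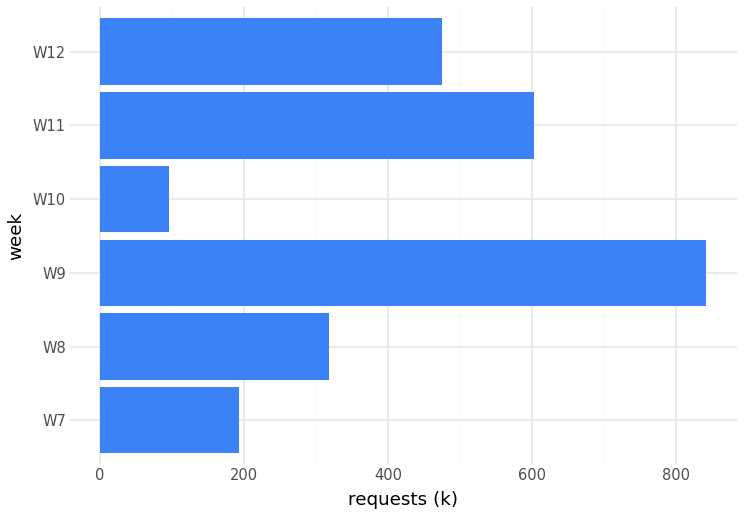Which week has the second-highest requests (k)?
W11

Top 3: W9 ≈ 800, W11 ≈ 600, W12 ≈ 500.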